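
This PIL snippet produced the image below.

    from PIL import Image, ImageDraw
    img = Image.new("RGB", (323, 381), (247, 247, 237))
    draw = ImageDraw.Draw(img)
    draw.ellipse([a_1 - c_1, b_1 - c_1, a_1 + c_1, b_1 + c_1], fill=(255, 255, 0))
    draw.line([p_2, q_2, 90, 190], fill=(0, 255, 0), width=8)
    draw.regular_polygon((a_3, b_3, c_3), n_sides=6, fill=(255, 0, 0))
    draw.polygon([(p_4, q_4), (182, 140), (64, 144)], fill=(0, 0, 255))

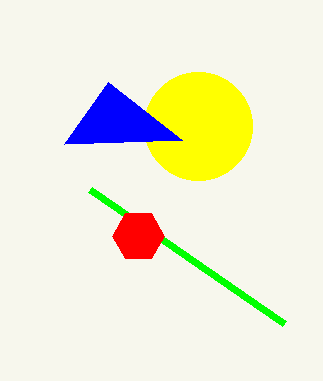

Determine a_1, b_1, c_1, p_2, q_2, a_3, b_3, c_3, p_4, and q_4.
a_1 = 198; b_1 = 126; c_1 = 54; p_2 = 284; q_2 = 324; a_3 = 138; b_3 = 236; c_3 = 26; p_4 = 108; q_4 = 82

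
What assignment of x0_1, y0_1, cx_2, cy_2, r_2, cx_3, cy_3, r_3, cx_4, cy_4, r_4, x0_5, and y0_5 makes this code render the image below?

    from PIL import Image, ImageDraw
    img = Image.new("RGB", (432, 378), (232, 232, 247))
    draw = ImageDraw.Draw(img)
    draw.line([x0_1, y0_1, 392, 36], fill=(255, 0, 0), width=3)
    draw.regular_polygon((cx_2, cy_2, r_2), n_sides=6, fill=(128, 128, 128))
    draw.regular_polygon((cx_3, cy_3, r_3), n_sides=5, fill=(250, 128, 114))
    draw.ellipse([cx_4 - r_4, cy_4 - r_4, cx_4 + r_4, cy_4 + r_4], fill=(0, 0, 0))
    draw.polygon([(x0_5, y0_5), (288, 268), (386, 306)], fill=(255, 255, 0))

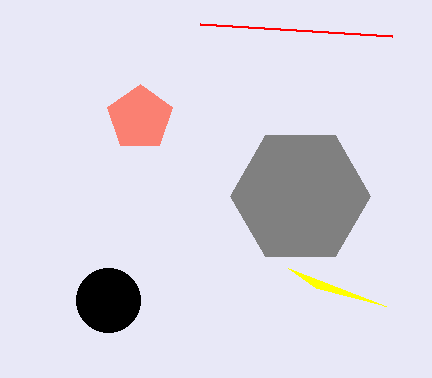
x0_1 = 200; y0_1 = 24; cx_2 = 300; cy_2 = 196; r_2 = 70; cx_3 = 140; cy_3 = 118; r_3 = 34; cx_4 = 108; cy_4 = 300; r_4 = 32; x0_5 = 316; y0_5 = 288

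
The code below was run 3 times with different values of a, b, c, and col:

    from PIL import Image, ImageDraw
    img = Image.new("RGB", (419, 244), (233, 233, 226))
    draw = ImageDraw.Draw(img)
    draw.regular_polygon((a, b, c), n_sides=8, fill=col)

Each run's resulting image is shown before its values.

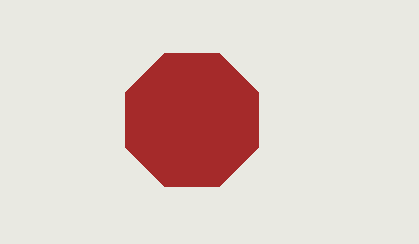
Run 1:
a = 192; b = 120; c = 72; col = 'brown'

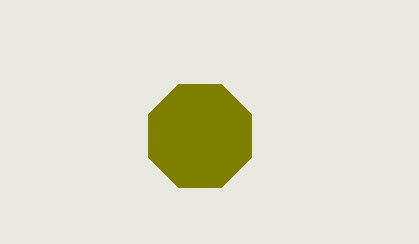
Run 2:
a = 200
b = 136
c = 56
col = 'olive'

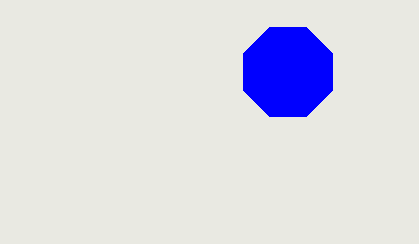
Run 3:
a = 288, b = 72, c = 48, col = 'blue'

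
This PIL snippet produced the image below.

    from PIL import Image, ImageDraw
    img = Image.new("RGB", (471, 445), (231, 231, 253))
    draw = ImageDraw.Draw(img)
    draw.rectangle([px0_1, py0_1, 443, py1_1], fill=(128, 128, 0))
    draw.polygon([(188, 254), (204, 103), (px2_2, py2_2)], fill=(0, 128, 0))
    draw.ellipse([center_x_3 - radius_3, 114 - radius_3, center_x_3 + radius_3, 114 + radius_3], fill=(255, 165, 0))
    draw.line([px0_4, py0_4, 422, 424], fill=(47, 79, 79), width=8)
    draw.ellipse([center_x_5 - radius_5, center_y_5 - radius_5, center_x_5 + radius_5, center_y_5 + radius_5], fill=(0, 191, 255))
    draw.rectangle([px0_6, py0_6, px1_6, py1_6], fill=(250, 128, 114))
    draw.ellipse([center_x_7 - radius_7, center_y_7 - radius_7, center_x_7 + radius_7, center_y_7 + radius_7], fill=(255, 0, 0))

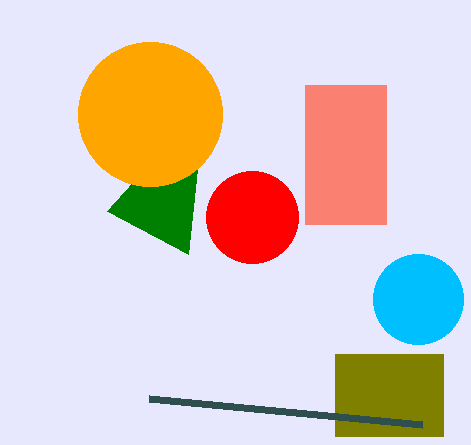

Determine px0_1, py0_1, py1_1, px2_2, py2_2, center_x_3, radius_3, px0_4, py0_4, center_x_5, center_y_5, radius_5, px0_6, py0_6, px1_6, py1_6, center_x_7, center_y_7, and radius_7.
px0_1 = 335; py0_1 = 354; py1_1 = 436; px2_2 = 107; py2_2 = 211; center_x_3 = 150; radius_3 = 72; px0_4 = 149; py0_4 = 398; center_x_5 = 418; center_y_5 = 299; radius_5 = 45; px0_6 = 305; py0_6 = 85; px1_6 = 386; py1_6 = 224; center_x_7 = 252; center_y_7 = 217; radius_7 = 46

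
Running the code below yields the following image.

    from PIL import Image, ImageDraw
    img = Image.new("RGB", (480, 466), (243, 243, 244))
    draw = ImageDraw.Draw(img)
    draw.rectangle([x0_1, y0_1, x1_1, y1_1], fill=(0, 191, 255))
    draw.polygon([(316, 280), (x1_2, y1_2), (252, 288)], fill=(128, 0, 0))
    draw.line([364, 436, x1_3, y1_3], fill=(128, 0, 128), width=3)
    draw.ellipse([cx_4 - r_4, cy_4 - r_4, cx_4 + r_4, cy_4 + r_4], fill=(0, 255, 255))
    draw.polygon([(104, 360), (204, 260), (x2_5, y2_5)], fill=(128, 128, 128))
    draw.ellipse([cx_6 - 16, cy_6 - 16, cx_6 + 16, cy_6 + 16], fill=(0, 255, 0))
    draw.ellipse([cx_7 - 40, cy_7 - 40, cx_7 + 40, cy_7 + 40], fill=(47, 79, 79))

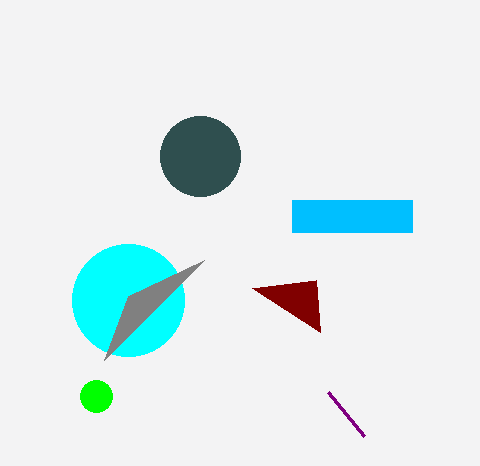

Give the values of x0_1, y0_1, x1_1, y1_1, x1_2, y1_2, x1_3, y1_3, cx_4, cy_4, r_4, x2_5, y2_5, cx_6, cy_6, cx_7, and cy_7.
x0_1 = 292, y0_1 = 200, x1_1 = 412, y1_1 = 232, x1_2 = 320, y1_2 = 332, x1_3 = 328, y1_3 = 392, cx_4 = 128, cy_4 = 300, r_4 = 56, x2_5 = 128, y2_5 = 296, cx_6 = 96, cy_6 = 396, cx_7 = 200, cy_7 = 156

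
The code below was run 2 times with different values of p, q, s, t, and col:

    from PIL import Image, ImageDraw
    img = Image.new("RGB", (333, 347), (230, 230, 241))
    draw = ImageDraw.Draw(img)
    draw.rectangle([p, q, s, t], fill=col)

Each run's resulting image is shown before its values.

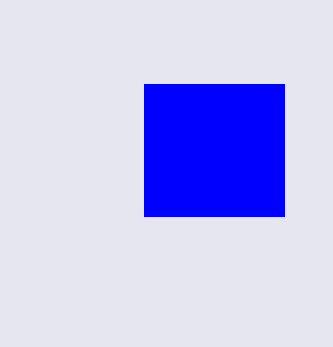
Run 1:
p = 144
q = 84
s = 284
t = 216
col = 'blue'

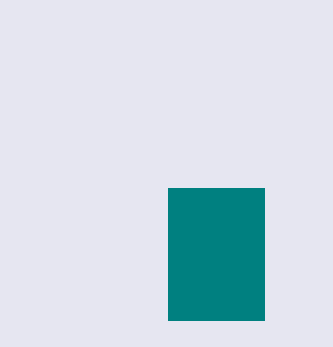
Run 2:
p = 168; q = 188; s = 264; t = 320; col = 'teal'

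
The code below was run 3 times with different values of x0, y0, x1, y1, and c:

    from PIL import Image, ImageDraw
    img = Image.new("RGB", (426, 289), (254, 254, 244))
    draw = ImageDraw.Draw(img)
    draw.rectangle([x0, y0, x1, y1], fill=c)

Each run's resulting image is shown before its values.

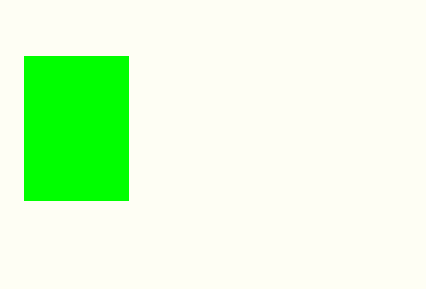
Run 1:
x0 = 24, y0 = 56, x1 = 128, y1 = 200, c = 'lime'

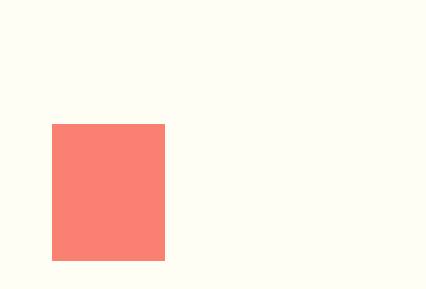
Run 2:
x0 = 52
y0 = 124
x1 = 164
y1 = 260
c = 'salmon'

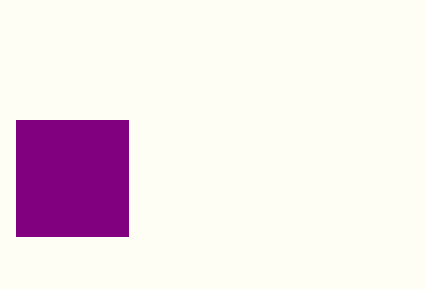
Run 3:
x0 = 16
y0 = 120
x1 = 128
y1 = 236
c = 'purple'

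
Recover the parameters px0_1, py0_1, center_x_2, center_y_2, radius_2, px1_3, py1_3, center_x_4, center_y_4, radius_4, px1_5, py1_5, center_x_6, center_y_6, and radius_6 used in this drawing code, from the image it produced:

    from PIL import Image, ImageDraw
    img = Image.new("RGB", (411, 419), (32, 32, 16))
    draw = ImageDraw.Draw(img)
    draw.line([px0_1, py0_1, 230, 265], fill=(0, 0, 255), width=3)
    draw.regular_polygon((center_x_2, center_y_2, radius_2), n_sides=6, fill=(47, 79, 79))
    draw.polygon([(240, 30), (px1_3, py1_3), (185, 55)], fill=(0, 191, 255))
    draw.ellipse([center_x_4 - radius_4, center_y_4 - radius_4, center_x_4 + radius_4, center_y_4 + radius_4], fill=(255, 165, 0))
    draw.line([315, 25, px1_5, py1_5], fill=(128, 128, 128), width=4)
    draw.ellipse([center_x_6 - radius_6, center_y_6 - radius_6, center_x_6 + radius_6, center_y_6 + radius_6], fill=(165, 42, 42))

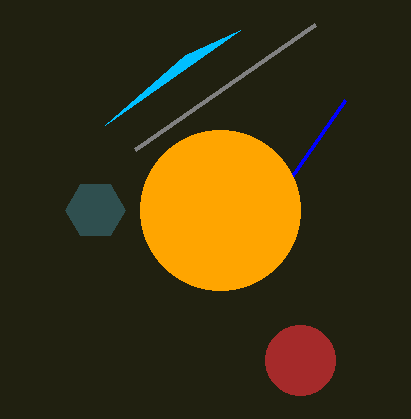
px0_1 = 345; py0_1 = 100; center_x_2 = 95; center_y_2 = 210; radius_2 = 30; px1_3 = 105; py1_3 = 125; center_x_4 = 220; center_y_4 = 210; radius_4 = 80; px1_5 = 135; py1_5 = 150; center_x_6 = 300; center_y_6 = 360; radius_6 = 35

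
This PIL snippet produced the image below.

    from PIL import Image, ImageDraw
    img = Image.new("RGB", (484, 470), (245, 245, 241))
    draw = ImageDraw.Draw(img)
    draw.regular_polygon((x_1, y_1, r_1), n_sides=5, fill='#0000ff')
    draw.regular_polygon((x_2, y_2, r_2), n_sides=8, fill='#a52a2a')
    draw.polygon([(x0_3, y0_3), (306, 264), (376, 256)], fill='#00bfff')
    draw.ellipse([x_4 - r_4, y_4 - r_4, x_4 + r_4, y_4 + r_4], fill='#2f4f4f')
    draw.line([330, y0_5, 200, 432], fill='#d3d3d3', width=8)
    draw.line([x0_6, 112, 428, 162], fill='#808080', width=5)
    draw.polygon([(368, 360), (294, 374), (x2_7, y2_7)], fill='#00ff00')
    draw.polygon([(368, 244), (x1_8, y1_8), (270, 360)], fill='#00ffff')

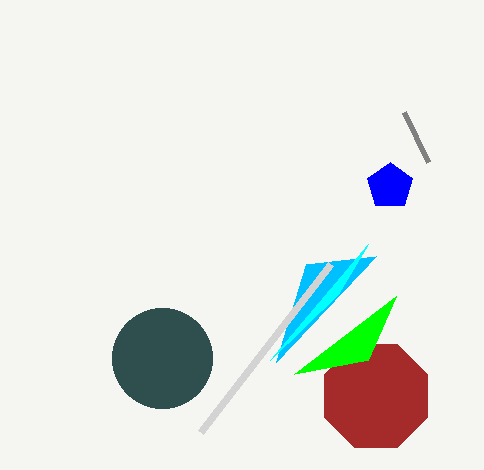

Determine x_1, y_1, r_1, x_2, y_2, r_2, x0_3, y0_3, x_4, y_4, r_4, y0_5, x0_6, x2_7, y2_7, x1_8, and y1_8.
x_1 = 390
y_1 = 186
r_1 = 24
x_2 = 376
y_2 = 396
r_2 = 56
x0_3 = 276
y0_3 = 362
x_4 = 162
y_4 = 358
r_4 = 50
y0_5 = 264
x0_6 = 404
x2_7 = 396
y2_7 = 296
x1_8 = 338
y1_8 = 294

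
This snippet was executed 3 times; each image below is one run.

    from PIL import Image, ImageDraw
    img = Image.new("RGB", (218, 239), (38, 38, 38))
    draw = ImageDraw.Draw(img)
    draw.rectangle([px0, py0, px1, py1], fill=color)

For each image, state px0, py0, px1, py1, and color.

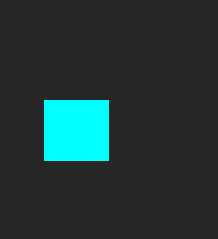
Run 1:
px0 = 44; py0 = 100; px1 = 108; py1 = 160; color = 'cyan'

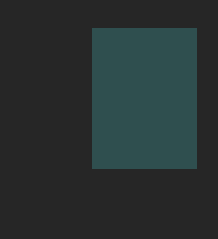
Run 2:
px0 = 92, py0 = 28, px1 = 196, py1 = 168, color = 'darkslategray'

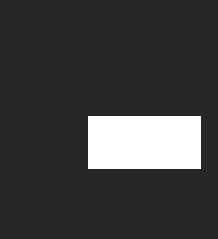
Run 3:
px0 = 88, py0 = 116, px1 = 200, py1 = 168, color = 'white'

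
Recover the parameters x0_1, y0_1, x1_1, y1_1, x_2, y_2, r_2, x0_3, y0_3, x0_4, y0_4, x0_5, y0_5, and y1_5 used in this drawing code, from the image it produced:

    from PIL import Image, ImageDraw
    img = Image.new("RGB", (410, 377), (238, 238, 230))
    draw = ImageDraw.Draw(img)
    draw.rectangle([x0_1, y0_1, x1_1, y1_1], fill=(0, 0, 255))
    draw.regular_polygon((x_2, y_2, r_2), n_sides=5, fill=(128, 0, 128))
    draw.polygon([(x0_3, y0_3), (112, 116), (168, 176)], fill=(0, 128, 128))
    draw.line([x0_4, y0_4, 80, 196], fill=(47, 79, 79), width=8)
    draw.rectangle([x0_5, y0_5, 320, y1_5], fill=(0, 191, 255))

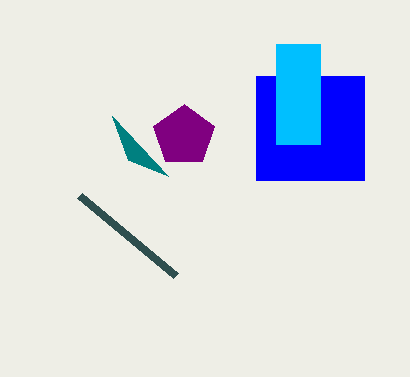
x0_1 = 256, y0_1 = 76, x1_1 = 364, y1_1 = 180, x_2 = 184, y_2 = 136, r_2 = 32, x0_3 = 128, y0_3 = 160, x0_4 = 176, y0_4 = 276, x0_5 = 276, y0_5 = 44, y1_5 = 144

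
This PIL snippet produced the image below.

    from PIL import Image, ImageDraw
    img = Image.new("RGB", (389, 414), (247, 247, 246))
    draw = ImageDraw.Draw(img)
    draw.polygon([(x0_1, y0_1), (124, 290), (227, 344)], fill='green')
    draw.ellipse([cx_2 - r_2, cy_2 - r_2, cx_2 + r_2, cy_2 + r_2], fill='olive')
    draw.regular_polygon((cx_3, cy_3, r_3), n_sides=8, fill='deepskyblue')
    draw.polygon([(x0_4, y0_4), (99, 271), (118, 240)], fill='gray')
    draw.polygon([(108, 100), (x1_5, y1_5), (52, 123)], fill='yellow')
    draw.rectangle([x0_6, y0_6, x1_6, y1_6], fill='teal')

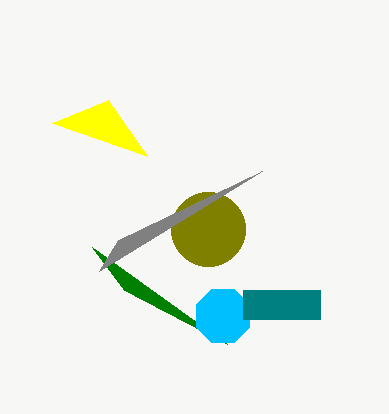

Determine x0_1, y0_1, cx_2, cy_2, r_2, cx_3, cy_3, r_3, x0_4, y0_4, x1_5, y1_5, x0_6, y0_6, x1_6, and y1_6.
x0_1 = 92, y0_1 = 247, cx_2 = 208, cy_2 = 229, r_2 = 37, cx_3 = 223, cy_3 = 316, r_3 = 29, x0_4 = 262, y0_4 = 171, x1_5 = 147, y1_5 = 156, x0_6 = 243, y0_6 = 290, x1_6 = 320, y1_6 = 319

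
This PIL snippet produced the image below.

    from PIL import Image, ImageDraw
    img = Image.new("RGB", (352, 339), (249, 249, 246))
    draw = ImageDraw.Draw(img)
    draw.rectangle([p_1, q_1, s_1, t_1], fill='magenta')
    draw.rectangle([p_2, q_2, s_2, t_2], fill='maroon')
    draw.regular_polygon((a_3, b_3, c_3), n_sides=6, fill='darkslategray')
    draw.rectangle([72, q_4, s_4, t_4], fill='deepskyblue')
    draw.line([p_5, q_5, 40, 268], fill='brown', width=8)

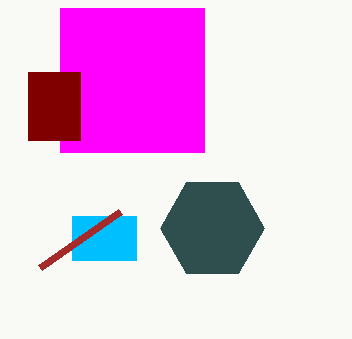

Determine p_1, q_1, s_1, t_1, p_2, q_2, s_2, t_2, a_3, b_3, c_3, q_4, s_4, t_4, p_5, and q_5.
p_1 = 60, q_1 = 8, s_1 = 204, t_1 = 152, p_2 = 28, q_2 = 72, s_2 = 80, t_2 = 140, a_3 = 212, b_3 = 228, c_3 = 52, q_4 = 216, s_4 = 136, t_4 = 260, p_5 = 120, q_5 = 212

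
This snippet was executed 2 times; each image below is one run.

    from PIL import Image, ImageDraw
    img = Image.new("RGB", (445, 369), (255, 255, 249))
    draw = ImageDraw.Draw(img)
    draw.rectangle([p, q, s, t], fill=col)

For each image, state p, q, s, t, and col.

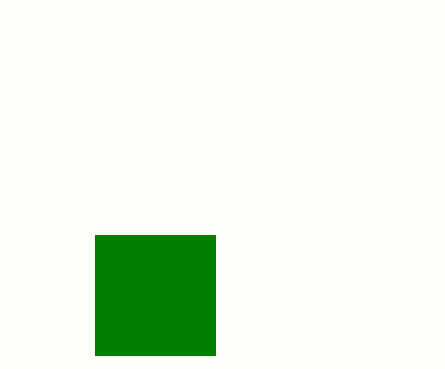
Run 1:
p = 95
q = 235
s = 215
t = 355
col = 'green'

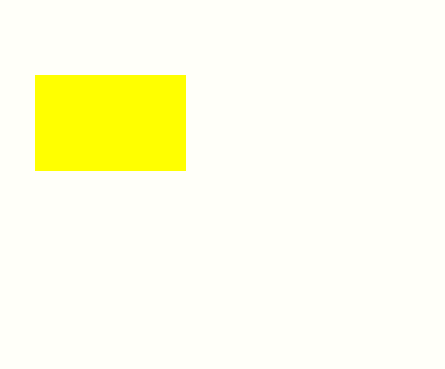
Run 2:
p = 35
q = 75
s = 185
t = 170
col = 'yellow'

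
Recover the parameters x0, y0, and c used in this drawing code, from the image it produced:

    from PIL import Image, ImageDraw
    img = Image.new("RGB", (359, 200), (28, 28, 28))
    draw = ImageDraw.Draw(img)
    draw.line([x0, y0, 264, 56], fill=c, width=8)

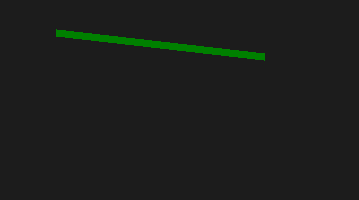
x0 = 56
y0 = 32
c = 'green'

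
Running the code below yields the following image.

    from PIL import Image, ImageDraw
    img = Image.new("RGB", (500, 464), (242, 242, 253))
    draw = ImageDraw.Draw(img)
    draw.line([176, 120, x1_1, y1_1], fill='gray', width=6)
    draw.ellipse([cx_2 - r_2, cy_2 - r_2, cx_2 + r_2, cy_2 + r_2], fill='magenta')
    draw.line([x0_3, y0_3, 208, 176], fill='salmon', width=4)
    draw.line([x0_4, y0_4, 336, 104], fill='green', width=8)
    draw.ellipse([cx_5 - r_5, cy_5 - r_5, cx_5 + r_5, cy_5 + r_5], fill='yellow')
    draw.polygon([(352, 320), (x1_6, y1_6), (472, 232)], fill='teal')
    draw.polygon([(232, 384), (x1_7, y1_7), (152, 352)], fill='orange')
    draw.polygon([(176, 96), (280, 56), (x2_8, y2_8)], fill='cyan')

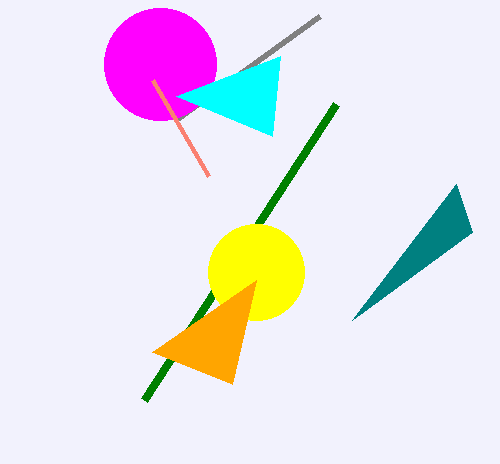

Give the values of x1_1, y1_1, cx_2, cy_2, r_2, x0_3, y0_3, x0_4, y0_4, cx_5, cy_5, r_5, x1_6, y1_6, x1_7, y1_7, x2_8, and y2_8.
x1_1 = 320
y1_1 = 16
cx_2 = 160
cy_2 = 64
r_2 = 56
x0_3 = 152
y0_3 = 80
x0_4 = 144
y0_4 = 400
cx_5 = 256
cy_5 = 272
r_5 = 48
x1_6 = 456
y1_6 = 184
x1_7 = 256
y1_7 = 280
x2_8 = 272
y2_8 = 136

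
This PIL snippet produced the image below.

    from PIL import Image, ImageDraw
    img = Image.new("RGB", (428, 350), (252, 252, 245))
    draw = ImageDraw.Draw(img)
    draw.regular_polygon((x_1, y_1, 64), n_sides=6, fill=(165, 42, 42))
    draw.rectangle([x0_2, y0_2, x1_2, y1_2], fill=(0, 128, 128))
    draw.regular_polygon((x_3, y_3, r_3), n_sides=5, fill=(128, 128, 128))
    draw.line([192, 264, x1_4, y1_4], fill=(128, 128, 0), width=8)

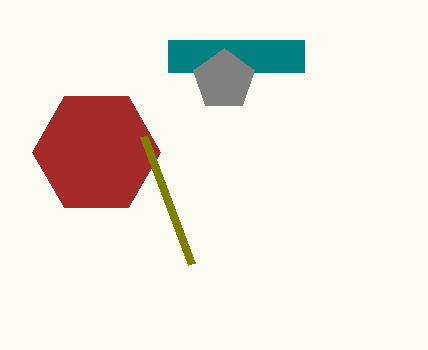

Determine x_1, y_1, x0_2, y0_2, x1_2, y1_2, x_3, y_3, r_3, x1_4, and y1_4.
x_1 = 96; y_1 = 152; x0_2 = 168; y0_2 = 40; x1_2 = 304; y1_2 = 72; x_3 = 224; y_3 = 80; r_3 = 32; x1_4 = 144; y1_4 = 136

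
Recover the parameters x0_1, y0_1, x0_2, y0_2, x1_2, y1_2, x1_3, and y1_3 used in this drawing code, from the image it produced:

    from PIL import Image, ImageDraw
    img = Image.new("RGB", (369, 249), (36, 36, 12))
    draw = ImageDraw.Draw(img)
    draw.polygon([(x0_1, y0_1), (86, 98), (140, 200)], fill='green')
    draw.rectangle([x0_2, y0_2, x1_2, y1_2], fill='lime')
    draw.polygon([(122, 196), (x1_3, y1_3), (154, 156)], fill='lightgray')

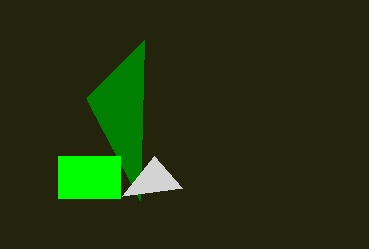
x0_1 = 144; y0_1 = 40; x0_2 = 58; y0_2 = 156; x1_2 = 120; y1_2 = 198; x1_3 = 182; y1_3 = 188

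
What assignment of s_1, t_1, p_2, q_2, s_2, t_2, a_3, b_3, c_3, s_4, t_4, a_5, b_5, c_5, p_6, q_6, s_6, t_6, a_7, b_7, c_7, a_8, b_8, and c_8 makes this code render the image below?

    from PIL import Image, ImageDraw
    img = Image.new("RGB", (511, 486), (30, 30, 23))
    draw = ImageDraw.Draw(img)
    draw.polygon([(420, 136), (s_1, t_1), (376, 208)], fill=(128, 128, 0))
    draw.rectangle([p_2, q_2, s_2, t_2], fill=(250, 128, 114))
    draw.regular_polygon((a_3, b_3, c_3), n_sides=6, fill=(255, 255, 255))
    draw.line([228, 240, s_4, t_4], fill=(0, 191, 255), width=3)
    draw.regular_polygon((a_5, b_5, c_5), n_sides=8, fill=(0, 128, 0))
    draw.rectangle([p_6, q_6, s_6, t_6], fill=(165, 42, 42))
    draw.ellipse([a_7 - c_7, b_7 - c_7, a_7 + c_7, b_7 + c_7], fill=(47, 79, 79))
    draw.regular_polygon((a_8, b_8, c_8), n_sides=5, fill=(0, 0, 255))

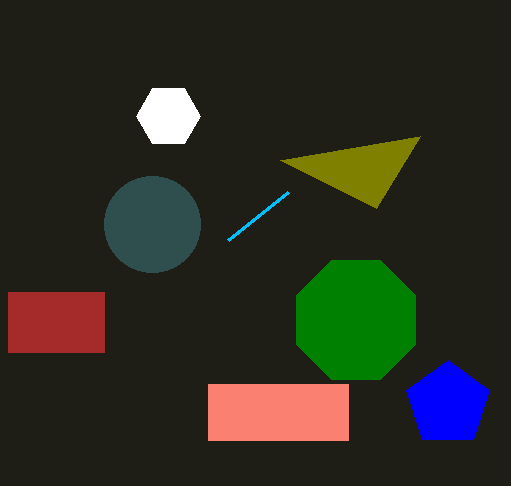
s_1 = 280
t_1 = 160
p_2 = 208
q_2 = 384
s_2 = 348
t_2 = 440
a_3 = 168
b_3 = 116
c_3 = 32
s_4 = 288
t_4 = 192
a_5 = 356
b_5 = 320
c_5 = 64
p_6 = 8
q_6 = 292
s_6 = 104
t_6 = 352
a_7 = 152
b_7 = 224
c_7 = 48
a_8 = 448
b_8 = 404
c_8 = 44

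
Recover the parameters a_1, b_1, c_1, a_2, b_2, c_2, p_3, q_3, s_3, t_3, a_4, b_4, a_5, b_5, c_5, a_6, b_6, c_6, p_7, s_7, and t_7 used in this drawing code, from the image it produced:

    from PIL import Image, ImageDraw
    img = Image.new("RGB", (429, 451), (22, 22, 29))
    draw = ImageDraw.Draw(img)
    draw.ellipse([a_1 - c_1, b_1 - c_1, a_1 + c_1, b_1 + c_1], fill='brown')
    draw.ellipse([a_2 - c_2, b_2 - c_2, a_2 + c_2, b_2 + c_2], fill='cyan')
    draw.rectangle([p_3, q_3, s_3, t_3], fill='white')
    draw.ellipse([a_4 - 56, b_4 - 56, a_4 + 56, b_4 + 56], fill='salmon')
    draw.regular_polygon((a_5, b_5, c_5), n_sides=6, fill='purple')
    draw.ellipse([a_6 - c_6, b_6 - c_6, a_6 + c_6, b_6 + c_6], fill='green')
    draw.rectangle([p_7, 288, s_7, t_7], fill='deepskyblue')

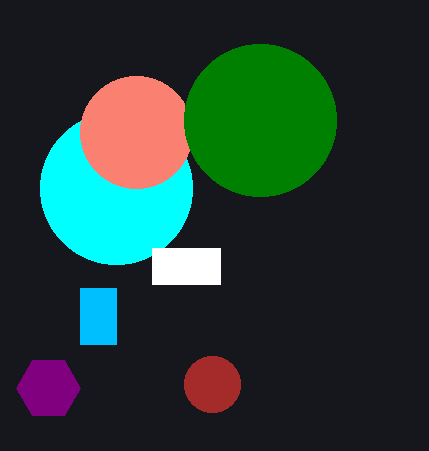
a_1 = 212, b_1 = 384, c_1 = 28, a_2 = 116, b_2 = 188, c_2 = 76, p_3 = 152, q_3 = 248, s_3 = 220, t_3 = 284, a_4 = 136, b_4 = 132, a_5 = 48, b_5 = 388, c_5 = 32, a_6 = 260, b_6 = 120, c_6 = 76, p_7 = 80, s_7 = 116, t_7 = 344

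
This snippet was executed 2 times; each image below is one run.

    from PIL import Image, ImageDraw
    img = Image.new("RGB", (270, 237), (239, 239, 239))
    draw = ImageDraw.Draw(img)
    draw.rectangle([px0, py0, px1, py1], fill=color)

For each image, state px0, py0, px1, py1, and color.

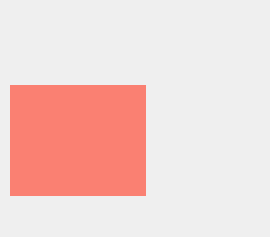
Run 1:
px0 = 10, py0 = 85, px1 = 145, py1 = 195, color = 'salmon'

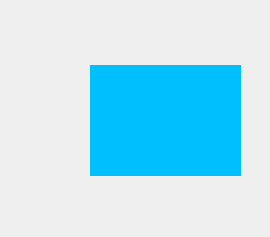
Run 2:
px0 = 90, py0 = 65, px1 = 240, py1 = 175, color = 'deepskyblue'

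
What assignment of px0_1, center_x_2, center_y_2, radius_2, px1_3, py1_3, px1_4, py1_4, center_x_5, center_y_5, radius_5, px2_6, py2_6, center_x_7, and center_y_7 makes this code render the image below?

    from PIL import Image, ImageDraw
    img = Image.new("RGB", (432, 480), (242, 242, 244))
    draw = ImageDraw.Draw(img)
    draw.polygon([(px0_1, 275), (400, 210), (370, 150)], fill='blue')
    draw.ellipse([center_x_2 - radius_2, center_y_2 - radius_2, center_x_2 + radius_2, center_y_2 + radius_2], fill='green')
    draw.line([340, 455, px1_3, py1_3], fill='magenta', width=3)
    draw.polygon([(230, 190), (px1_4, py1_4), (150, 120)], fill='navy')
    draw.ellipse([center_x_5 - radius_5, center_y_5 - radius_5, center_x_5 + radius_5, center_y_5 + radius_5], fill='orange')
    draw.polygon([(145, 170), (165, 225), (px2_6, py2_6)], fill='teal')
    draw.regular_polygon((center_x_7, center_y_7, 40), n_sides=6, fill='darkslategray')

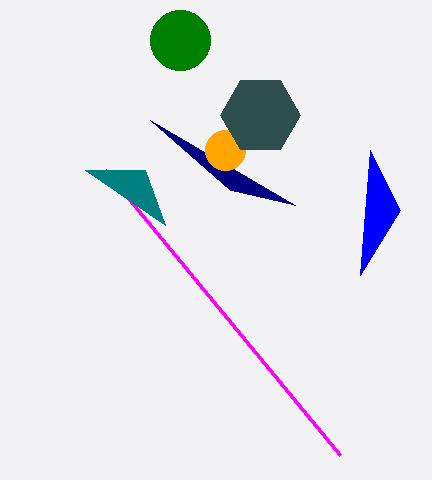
px0_1 = 360
center_x_2 = 180
center_y_2 = 40
radius_2 = 30
px1_3 = 105
py1_3 = 170
px1_4 = 295
py1_4 = 205
center_x_5 = 225
center_y_5 = 150
radius_5 = 20
px2_6 = 85
py2_6 = 170
center_x_7 = 260
center_y_7 = 115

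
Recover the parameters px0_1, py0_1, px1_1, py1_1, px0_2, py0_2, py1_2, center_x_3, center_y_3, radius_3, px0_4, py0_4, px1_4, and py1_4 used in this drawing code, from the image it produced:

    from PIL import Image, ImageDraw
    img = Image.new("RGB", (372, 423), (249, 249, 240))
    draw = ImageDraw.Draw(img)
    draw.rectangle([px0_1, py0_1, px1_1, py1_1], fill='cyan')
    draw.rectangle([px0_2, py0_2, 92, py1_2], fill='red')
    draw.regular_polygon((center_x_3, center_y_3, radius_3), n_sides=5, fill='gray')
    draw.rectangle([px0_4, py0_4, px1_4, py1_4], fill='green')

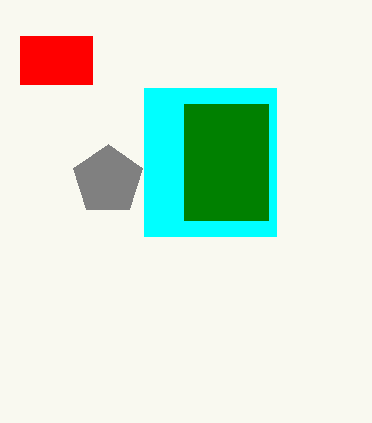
px0_1 = 144, py0_1 = 88, px1_1 = 276, py1_1 = 236, px0_2 = 20, py0_2 = 36, py1_2 = 84, center_x_3 = 108, center_y_3 = 180, radius_3 = 36, px0_4 = 184, py0_4 = 104, px1_4 = 268, py1_4 = 220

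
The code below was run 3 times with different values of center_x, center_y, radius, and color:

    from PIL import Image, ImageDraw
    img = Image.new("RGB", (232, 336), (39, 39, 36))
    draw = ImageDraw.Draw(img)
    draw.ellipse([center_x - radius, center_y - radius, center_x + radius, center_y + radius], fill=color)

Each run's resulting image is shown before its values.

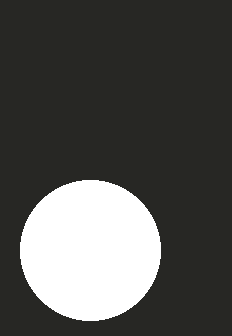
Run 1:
center_x = 90
center_y = 250
radius = 70
color = 'white'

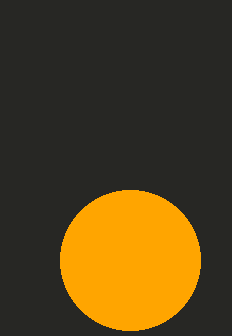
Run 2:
center_x = 130
center_y = 260
radius = 70
color = 'orange'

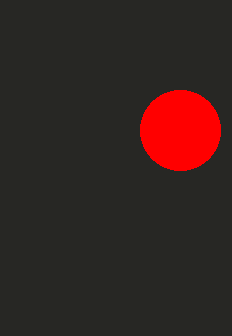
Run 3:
center_x = 180; center_y = 130; radius = 40; color = 'red'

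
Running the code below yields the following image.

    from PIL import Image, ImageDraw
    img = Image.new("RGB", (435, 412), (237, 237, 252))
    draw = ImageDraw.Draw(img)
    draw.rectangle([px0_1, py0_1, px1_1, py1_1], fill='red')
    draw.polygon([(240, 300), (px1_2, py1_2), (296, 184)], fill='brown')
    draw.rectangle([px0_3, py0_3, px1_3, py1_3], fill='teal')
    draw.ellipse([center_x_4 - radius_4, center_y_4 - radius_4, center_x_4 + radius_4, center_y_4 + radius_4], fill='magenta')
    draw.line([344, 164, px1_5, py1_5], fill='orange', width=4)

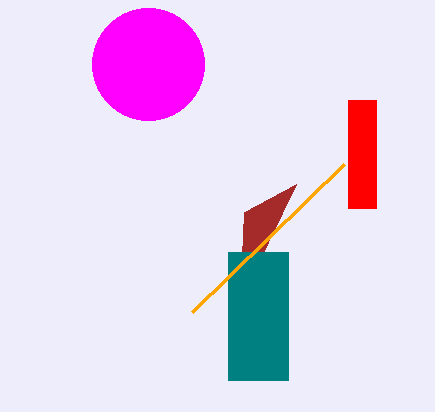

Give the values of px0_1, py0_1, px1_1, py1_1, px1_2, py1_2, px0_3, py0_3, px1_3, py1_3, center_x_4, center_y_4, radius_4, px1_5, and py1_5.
px0_1 = 348
py0_1 = 100
px1_1 = 376
py1_1 = 208
px1_2 = 244
py1_2 = 212
px0_3 = 228
py0_3 = 252
px1_3 = 288
py1_3 = 380
center_x_4 = 148
center_y_4 = 64
radius_4 = 56
px1_5 = 192
py1_5 = 312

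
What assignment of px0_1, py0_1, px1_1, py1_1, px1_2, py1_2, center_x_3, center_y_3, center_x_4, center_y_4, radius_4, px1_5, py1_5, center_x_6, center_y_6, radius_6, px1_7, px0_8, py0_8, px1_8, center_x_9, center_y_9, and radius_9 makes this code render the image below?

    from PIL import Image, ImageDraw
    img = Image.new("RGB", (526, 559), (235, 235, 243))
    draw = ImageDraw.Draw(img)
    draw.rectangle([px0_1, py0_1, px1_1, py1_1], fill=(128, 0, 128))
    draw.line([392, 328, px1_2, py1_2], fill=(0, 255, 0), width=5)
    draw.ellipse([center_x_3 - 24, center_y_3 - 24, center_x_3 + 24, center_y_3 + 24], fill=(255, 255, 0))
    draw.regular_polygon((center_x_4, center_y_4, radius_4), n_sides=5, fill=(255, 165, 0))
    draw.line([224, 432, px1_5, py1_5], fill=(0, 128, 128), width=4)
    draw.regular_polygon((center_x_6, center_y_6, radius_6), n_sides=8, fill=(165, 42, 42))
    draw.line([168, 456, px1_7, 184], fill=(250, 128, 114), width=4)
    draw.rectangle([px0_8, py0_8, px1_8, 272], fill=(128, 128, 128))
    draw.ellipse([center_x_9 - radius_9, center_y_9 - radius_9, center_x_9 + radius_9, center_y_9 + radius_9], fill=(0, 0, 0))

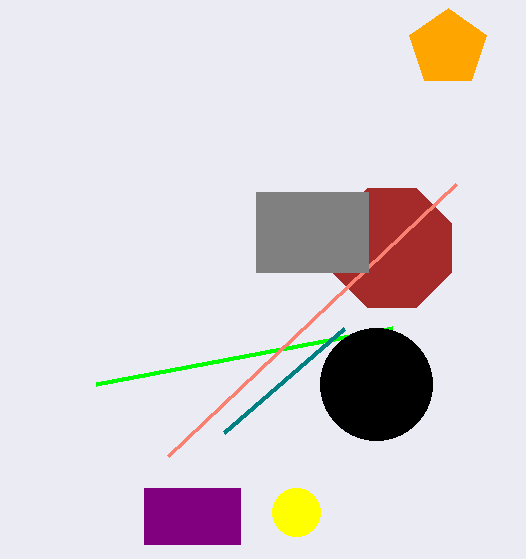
px0_1 = 144
py0_1 = 488
px1_1 = 240
py1_1 = 544
px1_2 = 96
py1_2 = 384
center_x_3 = 296
center_y_3 = 512
center_x_4 = 448
center_y_4 = 48
radius_4 = 40
px1_5 = 344
py1_5 = 328
center_x_6 = 392
center_y_6 = 248
radius_6 = 64
px1_7 = 456
px0_8 = 256
py0_8 = 192
px1_8 = 368
center_x_9 = 376
center_y_9 = 384
radius_9 = 56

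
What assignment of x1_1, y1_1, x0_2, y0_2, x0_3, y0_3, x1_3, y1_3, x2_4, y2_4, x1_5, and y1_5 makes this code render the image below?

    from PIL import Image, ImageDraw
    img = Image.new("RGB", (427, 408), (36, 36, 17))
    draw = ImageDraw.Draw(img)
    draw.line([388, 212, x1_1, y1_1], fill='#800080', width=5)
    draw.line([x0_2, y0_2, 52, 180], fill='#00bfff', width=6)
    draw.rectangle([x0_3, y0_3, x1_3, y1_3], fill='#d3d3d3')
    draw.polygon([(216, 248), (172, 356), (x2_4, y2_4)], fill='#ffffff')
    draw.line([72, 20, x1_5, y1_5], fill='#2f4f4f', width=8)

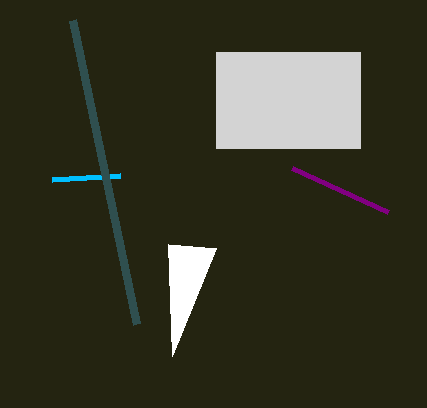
x1_1 = 292, y1_1 = 168, x0_2 = 120, y0_2 = 176, x0_3 = 216, y0_3 = 52, x1_3 = 360, y1_3 = 148, x2_4 = 168, y2_4 = 244, x1_5 = 136, y1_5 = 324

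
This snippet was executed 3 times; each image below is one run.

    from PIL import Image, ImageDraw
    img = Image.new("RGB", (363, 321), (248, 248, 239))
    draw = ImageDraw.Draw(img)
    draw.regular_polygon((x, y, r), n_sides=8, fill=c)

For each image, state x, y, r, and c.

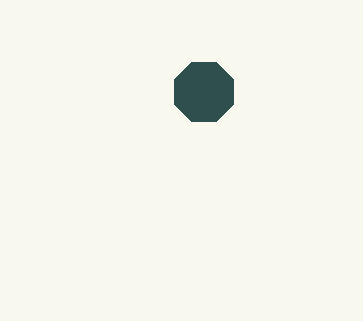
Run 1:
x = 204
y = 92
r = 32
c = 'darkslategray'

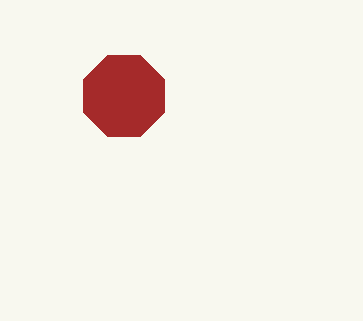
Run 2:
x = 124; y = 96; r = 44; c = 'brown'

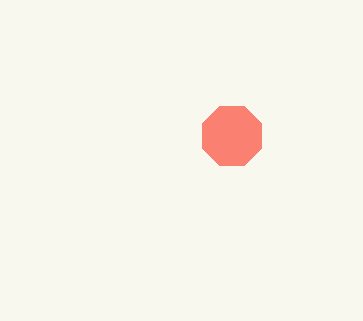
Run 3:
x = 232, y = 136, r = 32, c = 'salmon'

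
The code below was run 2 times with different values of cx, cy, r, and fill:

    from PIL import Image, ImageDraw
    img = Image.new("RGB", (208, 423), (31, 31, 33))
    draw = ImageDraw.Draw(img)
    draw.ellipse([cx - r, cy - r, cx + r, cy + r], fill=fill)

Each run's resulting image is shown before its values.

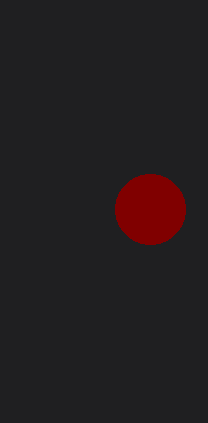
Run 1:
cx = 150, cy = 209, r = 35, fill = 'maroon'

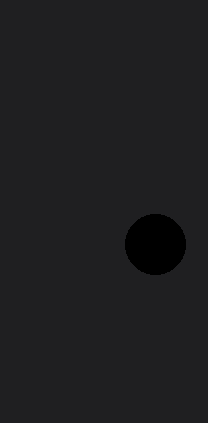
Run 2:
cx = 155, cy = 244, r = 30, fill = 'black'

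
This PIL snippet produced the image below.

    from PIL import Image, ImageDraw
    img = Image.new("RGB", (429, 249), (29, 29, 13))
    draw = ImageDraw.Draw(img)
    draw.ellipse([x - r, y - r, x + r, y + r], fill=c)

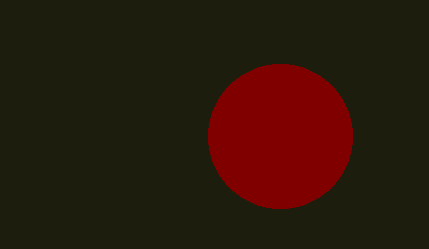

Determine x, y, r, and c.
x = 280
y = 136
r = 72
c = 'maroon'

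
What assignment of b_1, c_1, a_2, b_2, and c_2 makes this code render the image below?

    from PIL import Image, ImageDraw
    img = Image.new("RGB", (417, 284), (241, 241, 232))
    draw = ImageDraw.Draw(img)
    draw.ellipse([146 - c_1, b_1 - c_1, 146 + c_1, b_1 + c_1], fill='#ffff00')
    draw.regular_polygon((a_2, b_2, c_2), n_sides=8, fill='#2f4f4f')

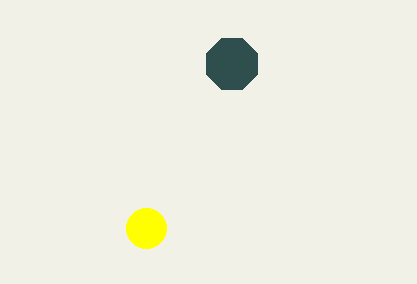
b_1 = 228; c_1 = 20; a_2 = 232; b_2 = 64; c_2 = 28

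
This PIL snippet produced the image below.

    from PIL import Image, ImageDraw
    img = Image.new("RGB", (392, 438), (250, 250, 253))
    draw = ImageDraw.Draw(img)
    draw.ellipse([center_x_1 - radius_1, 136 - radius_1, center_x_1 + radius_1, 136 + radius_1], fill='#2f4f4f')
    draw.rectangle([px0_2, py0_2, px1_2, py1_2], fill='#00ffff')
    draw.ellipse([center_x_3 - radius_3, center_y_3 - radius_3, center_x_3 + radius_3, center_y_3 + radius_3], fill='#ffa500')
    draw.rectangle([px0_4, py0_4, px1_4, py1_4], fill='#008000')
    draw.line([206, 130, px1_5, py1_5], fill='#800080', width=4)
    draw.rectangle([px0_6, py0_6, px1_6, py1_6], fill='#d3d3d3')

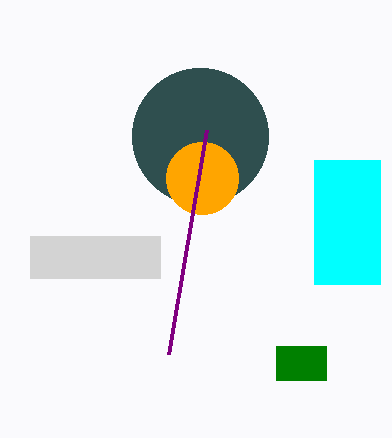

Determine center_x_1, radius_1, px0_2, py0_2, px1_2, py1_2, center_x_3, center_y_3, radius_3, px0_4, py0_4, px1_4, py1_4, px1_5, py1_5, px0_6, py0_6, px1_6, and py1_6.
center_x_1 = 200; radius_1 = 68; px0_2 = 314; py0_2 = 160; px1_2 = 380; py1_2 = 284; center_x_3 = 202; center_y_3 = 178; radius_3 = 36; px0_4 = 276; py0_4 = 346; px1_4 = 326; py1_4 = 380; px1_5 = 168; py1_5 = 354; px0_6 = 30; py0_6 = 236; px1_6 = 160; py1_6 = 278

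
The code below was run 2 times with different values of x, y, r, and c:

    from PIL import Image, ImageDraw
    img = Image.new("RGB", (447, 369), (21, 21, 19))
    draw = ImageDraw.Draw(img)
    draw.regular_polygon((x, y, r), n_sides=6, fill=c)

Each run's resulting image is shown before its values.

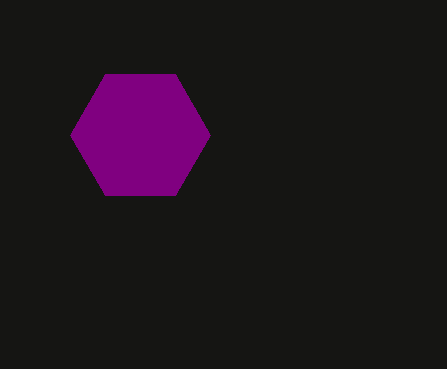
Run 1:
x = 140, y = 135, r = 70, c = 'purple'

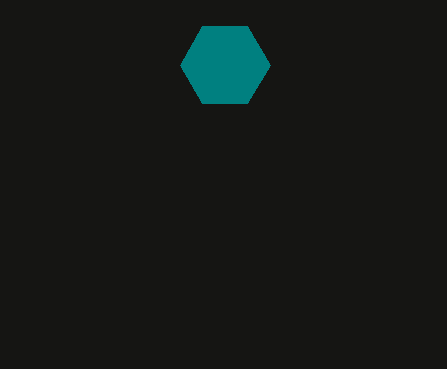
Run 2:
x = 225; y = 65; r = 45; c = 'teal'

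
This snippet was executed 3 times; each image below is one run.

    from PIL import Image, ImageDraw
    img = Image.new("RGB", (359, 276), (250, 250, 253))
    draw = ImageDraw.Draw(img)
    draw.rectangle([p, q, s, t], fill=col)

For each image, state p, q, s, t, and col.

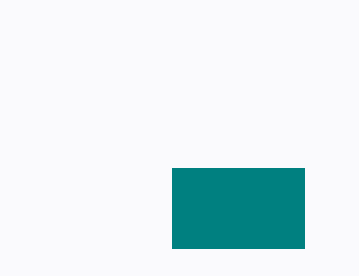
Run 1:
p = 172, q = 168, s = 304, t = 248, col = 'teal'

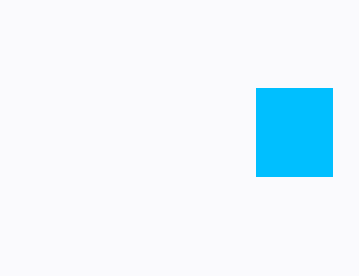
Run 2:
p = 256; q = 88; s = 332; t = 176; col = 'deepskyblue'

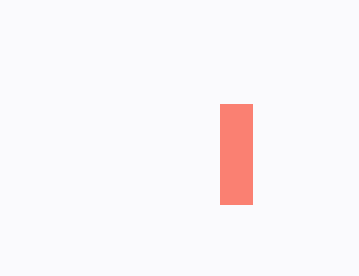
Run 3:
p = 220
q = 104
s = 252
t = 204
col = 'salmon'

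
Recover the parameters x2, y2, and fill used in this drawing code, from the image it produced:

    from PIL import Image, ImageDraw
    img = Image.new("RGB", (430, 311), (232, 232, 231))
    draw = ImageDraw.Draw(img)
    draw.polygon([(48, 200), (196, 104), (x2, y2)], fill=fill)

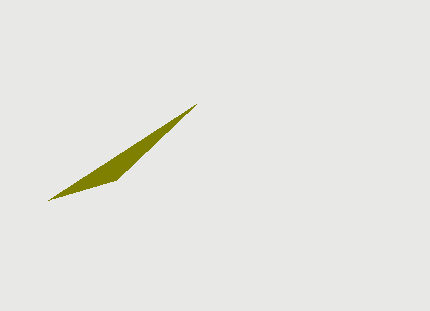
x2 = 116
y2 = 180
fill = 'olive'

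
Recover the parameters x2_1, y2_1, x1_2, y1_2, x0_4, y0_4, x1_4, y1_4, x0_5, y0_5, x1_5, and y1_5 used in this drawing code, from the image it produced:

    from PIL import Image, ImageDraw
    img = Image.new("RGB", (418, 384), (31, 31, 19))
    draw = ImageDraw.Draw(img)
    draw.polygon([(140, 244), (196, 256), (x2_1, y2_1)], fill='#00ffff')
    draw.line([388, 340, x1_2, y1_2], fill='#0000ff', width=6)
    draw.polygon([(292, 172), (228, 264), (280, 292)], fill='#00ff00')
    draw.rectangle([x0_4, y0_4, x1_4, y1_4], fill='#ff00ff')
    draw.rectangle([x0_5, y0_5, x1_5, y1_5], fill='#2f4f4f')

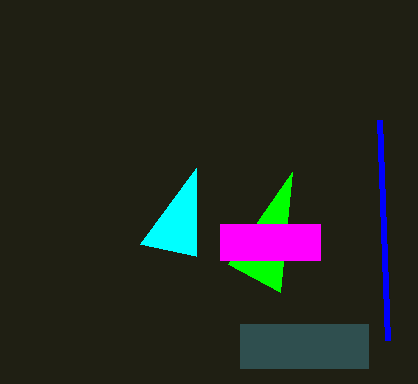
x2_1 = 196, y2_1 = 168, x1_2 = 380, y1_2 = 120, x0_4 = 220, y0_4 = 224, x1_4 = 320, y1_4 = 260, x0_5 = 240, y0_5 = 324, x1_5 = 368, y1_5 = 368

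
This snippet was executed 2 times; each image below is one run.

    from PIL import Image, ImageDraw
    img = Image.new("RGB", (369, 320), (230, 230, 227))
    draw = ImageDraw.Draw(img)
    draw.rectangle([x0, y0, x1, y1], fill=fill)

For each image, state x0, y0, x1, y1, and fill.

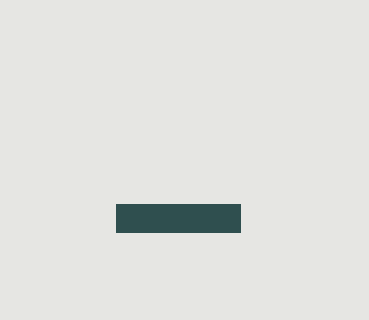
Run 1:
x0 = 116; y0 = 204; x1 = 240; y1 = 232; fill = 'darkslategray'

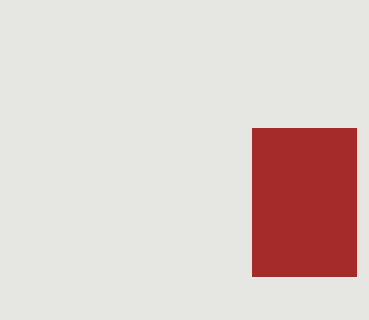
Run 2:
x0 = 252; y0 = 128; x1 = 356; y1 = 276; fill = 'brown'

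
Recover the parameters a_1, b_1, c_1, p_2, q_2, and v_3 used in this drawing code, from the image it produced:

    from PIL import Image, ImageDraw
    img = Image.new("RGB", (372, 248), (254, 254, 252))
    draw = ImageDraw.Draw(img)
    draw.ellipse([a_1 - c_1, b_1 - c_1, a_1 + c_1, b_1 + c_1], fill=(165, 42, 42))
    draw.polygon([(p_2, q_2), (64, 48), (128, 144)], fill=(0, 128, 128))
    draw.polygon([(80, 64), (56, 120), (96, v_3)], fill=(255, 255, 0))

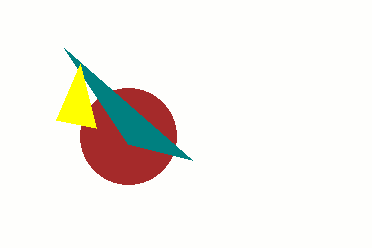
a_1 = 128; b_1 = 136; c_1 = 48; p_2 = 192; q_2 = 160; v_3 = 128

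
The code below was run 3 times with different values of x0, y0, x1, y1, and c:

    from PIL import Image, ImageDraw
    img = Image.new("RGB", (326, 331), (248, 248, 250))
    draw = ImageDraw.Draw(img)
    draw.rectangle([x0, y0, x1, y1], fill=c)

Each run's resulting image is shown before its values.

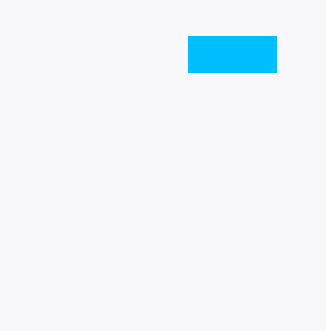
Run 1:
x0 = 188, y0 = 36, x1 = 276, y1 = 72, c = 'deepskyblue'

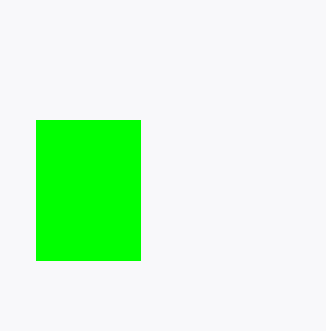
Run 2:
x0 = 36
y0 = 120
x1 = 140
y1 = 260
c = 'lime'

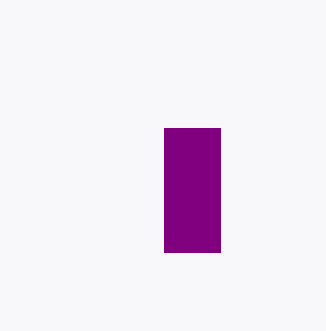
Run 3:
x0 = 164, y0 = 128, x1 = 220, y1 = 252, c = 'purple'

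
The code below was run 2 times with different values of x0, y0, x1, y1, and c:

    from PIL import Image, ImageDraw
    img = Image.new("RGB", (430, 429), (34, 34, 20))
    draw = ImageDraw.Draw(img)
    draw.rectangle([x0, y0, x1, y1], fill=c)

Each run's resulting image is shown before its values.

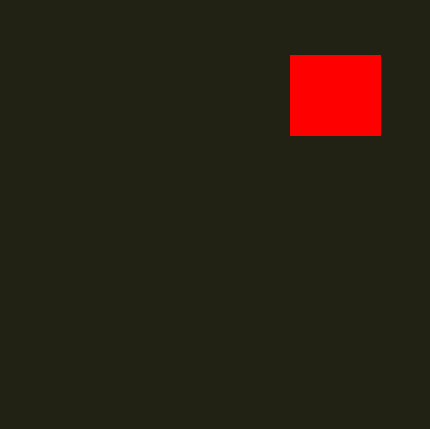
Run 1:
x0 = 290; y0 = 55; x1 = 380; y1 = 135; c = 'red'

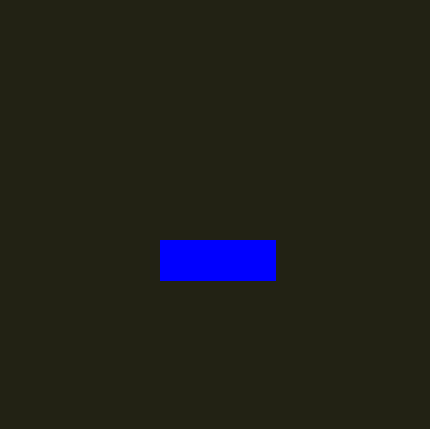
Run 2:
x0 = 160; y0 = 240; x1 = 275; y1 = 280; c = 'blue'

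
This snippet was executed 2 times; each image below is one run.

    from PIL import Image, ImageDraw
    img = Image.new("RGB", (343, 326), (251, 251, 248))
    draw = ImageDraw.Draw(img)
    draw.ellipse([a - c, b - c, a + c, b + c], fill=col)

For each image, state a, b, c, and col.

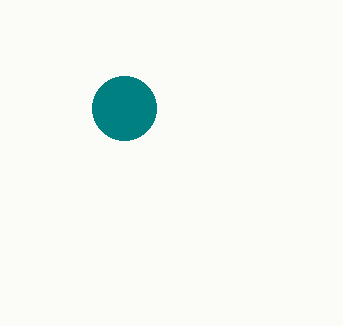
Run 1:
a = 124; b = 108; c = 32; col = 'teal'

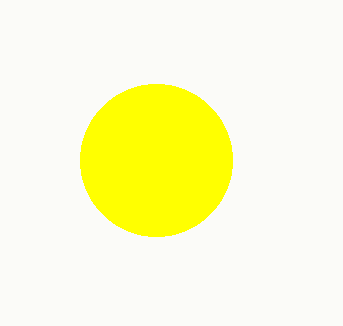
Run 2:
a = 156
b = 160
c = 76
col = 'yellow'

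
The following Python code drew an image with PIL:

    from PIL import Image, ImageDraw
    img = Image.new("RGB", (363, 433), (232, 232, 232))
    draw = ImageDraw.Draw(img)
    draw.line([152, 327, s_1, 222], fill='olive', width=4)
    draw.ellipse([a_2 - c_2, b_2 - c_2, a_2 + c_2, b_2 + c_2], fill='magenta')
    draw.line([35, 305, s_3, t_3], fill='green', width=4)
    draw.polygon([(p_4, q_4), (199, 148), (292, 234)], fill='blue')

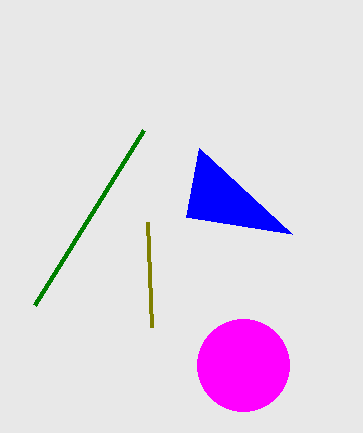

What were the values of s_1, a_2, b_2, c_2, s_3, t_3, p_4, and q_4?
s_1 = 148; a_2 = 243; b_2 = 365; c_2 = 46; s_3 = 144; t_3 = 130; p_4 = 186; q_4 = 217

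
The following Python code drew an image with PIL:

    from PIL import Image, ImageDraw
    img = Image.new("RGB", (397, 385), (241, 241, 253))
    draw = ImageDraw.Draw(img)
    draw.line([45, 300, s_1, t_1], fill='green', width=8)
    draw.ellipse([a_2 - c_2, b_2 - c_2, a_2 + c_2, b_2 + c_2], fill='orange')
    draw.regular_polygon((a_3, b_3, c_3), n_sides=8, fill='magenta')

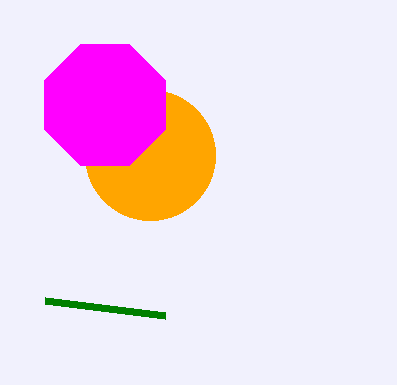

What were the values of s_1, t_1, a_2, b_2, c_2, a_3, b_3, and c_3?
s_1 = 165
t_1 = 315
a_2 = 150
b_2 = 155
c_2 = 65
a_3 = 105
b_3 = 105
c_3 = 65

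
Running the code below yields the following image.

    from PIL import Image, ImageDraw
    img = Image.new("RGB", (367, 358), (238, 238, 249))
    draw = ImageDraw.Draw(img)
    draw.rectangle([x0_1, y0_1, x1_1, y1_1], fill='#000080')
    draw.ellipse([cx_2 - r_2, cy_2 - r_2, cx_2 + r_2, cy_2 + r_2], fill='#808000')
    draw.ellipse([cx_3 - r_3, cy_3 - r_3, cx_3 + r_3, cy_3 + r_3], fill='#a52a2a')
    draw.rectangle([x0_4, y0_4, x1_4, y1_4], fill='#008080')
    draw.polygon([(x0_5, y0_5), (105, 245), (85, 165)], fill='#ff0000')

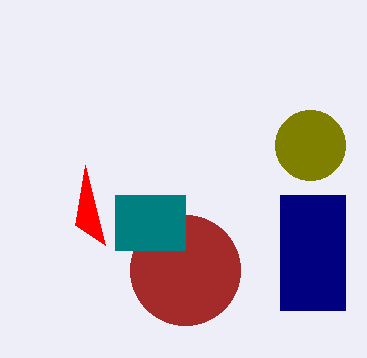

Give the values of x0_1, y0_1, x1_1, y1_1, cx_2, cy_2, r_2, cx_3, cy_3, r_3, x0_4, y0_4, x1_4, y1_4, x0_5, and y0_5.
x0_1 = 280; y0_1 = 195; x1_1 = 345; y1_1 = 310; cx_2 = 310; cy_2 = 145; r_2 = 35; cx_3 = 185; cy_3 = 270; r_3 = 55; x0_4 = 115; y0_4 = 195; x1_4 = 185; y1_4 = 250; x0_5 = 75; y0_5 = 225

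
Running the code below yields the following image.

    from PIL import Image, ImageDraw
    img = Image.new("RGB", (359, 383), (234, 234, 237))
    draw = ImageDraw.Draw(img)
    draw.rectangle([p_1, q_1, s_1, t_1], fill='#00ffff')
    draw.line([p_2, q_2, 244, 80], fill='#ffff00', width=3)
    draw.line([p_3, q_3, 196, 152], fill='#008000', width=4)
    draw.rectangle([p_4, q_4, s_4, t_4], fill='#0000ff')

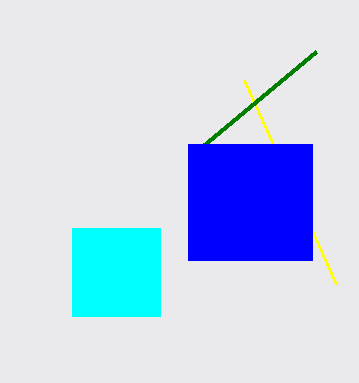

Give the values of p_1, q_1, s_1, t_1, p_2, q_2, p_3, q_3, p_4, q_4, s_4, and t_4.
p_1 = 72; q_1 = 228; s_1 = 160; t_1 = 316; p_2 = 336; q_2 = 284; p_3 = 316; q_3 = 52; p_4 = 188; q_4 = 144; s_4 = 312; t_4 = 260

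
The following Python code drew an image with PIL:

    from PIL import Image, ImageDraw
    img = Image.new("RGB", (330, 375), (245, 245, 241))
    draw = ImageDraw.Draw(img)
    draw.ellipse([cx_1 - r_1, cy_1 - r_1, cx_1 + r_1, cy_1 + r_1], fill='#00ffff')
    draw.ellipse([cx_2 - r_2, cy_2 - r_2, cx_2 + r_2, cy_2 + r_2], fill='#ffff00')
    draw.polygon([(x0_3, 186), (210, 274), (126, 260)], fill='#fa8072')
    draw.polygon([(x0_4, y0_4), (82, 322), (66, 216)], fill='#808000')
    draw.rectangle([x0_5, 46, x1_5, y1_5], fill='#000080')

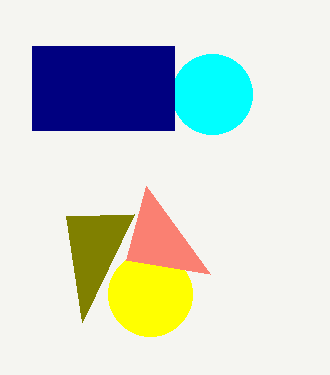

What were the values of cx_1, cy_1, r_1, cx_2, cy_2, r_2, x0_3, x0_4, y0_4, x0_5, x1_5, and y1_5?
cx_1 = 212
cy_1 = 94
r_1 = 40
cx_2 = 150
cy_2 = 294
r_2 = 42
x0_3 = 146
x0_4 = 134
y0_4 = 214
x0_5 = 32
x1_5 = 174
y1_5 = 130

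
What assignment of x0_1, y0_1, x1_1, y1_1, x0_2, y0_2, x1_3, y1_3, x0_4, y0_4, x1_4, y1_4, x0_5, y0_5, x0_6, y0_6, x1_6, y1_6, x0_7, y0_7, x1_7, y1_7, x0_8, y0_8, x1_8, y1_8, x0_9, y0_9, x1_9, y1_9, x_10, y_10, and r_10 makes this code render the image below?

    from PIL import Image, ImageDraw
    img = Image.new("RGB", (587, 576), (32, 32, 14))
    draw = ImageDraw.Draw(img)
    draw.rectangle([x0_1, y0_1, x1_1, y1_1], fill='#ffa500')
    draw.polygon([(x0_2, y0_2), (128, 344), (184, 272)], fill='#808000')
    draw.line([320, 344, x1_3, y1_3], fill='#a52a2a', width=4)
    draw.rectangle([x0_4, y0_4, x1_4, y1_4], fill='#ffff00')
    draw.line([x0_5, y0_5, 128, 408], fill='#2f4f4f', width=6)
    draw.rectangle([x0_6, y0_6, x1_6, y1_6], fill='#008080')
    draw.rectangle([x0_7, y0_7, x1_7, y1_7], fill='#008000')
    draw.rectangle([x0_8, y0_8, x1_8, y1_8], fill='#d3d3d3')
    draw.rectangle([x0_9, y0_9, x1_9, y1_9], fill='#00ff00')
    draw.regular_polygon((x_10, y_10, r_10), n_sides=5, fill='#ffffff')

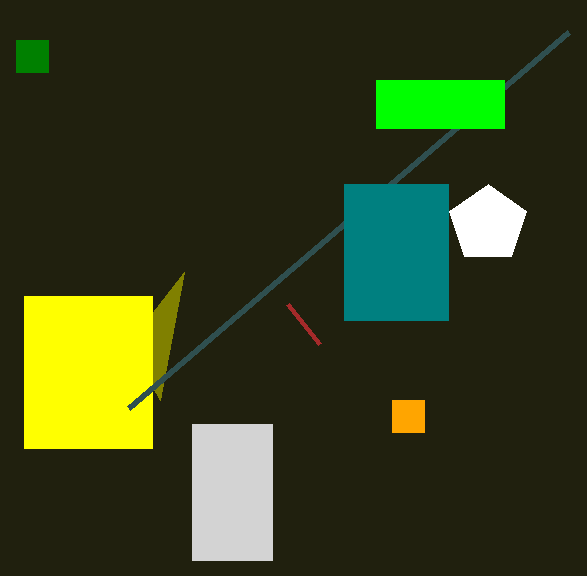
x0_1 = 392, y0_1 = 400, x1_1 = 424, y1_1 = 432, x0_2 = 160, y0_2 = 400, x1_3 = 288, y1_3 = 304, x0_4 = 24, y0_4 = 296, x1_4 = 152, y1_4 = 448, x0_5 = 568, y0_5 = 32, x0_6 = 344, y0_6 = 184, x1_6 = 448, y1_6 = 320, x0_7 = 16, y0_7 = 40, x1_7 = 48, y1_7 = 72, x0_8 = 192, y0_8 = 424, x1_8 = 272, y1_8 = 560, x0_9 = 376, y0_9 = 80, x1_9 = 504, y1_9 = 128, x_10 = 488, y_10 = 224, r_10 = 40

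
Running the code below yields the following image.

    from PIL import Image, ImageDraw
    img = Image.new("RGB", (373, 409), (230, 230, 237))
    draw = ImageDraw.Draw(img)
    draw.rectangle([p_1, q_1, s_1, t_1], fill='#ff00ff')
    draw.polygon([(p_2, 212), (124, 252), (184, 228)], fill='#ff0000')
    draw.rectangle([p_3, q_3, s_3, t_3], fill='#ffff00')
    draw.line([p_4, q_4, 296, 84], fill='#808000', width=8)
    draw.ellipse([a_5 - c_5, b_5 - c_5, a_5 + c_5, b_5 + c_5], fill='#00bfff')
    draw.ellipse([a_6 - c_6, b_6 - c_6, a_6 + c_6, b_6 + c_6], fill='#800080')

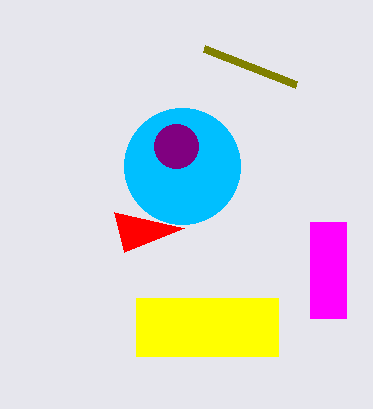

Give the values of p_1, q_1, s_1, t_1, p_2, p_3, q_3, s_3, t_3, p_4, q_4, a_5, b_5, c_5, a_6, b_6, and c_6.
p_1 = 310, q_1 = 222, s_1 = 346, t_1 = 318, p_2 = 114, p_3 = 136, q_3 = 298, s_3 = 278, t_3 = 356, p_4 = 204, q_4 = 48, a_5 = 182, b_5 = 166, c_5 = 58, a_6 = 176, b_6 = 146, c_6 = 22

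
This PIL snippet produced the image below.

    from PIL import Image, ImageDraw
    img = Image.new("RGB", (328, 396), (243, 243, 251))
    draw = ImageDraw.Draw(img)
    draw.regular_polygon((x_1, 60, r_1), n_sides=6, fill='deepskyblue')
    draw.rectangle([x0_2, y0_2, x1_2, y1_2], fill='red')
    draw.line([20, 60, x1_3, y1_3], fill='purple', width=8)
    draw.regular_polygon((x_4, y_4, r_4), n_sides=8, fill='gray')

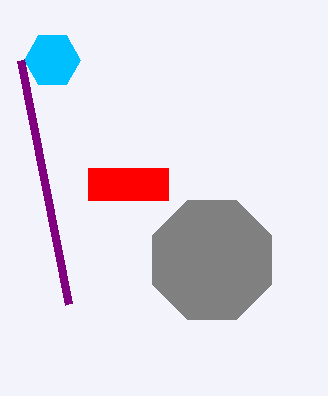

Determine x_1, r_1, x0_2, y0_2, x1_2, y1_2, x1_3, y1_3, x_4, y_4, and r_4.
x_1 = 52, r_1 = 28, x0_2 = 88, y0_2 = 168, x1_2 = 168, y1_2 = 200, x1_3 = 68, y1_3 = 304, x_4 = 212, y_4 = 260, r_4 = 64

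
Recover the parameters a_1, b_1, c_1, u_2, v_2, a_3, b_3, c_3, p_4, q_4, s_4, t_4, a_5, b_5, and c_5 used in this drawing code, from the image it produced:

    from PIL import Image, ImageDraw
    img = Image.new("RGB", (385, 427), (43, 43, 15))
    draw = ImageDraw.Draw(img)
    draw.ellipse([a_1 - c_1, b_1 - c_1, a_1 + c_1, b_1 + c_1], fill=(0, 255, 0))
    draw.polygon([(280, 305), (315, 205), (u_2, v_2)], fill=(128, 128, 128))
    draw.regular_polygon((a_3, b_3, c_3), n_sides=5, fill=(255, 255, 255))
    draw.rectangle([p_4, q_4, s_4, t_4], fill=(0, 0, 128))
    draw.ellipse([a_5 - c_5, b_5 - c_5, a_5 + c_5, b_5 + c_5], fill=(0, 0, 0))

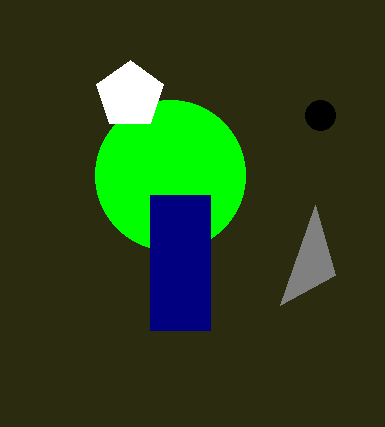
a_1 = 170, b_1 = 175, c_1 = 75, u_2 = 335, v_2 = 275, a_3 = 130, b_3 = 95, c_3 = 35, p_4 = 150, q_4 = 195, s_4 = 210, t_4 = 330, a_5 = 320, b_5 = 115, c_5 = 15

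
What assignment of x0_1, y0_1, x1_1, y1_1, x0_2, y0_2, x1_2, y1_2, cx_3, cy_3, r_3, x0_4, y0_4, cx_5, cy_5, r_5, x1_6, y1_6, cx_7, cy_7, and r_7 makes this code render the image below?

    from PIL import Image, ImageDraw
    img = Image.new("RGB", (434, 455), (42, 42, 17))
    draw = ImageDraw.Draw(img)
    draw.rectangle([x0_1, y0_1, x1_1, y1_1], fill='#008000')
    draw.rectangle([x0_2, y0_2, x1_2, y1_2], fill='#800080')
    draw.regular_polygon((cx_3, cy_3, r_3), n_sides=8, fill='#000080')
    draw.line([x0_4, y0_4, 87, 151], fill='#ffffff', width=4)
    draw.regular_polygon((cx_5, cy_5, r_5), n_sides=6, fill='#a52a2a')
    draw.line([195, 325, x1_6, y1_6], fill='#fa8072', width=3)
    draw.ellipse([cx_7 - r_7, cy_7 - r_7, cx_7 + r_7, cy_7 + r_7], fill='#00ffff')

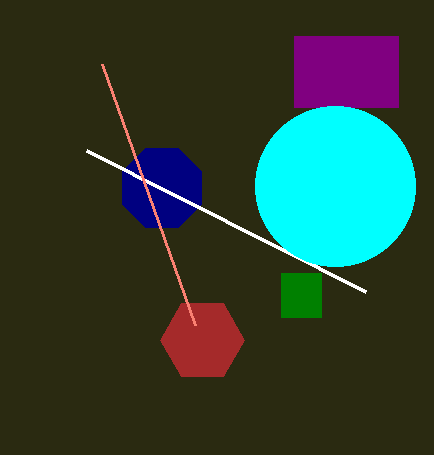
x0_1 = 281; y0_1 = 273; x1_1 = 321; y1_1 = 317; x0_2 = 294; y0_2 = 36; x1_2 = 398; y1_2 = 107; cx_3 = 162; cy_3 = 188; r_3 = 43; x0_4 = 366; y0_4 = 292; cx_5 = 202; cy_5 = 340; r_5 = 42; x1_6 = 102; y1_6 = 64; cx_7 = 335; cy_7 = 186; r_7 = 80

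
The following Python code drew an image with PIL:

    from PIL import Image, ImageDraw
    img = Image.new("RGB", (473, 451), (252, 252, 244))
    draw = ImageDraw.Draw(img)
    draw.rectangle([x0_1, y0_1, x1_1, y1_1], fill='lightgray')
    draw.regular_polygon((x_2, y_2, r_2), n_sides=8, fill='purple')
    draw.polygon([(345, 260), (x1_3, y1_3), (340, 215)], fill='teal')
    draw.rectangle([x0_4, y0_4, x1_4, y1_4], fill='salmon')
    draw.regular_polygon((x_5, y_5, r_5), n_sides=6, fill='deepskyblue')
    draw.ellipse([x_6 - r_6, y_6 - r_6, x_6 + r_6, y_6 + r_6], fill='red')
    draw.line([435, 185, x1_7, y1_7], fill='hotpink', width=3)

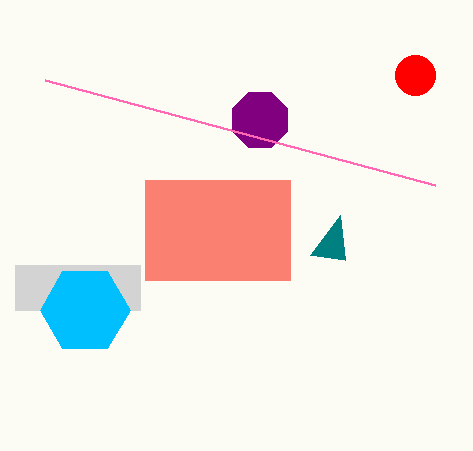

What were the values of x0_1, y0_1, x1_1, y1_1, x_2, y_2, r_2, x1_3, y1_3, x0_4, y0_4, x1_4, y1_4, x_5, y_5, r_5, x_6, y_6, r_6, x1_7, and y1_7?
x0_1 = 15, y0_1 = 265, x1_1 = 140, y1_1 = 310, x_2 = 260, y_2 = 120, r_2 = 30, x1_3 = 310, y1_3 = 255, x0_4 = 145, y0_4 = 180, x1_4 = 290, y1_4 = 280, x_5 = 85, y_5 = 310, r_5 = 45, x_6 = 415, y_6 = 75, r_6 = 20, x1_7 = 45, y1_7 = 80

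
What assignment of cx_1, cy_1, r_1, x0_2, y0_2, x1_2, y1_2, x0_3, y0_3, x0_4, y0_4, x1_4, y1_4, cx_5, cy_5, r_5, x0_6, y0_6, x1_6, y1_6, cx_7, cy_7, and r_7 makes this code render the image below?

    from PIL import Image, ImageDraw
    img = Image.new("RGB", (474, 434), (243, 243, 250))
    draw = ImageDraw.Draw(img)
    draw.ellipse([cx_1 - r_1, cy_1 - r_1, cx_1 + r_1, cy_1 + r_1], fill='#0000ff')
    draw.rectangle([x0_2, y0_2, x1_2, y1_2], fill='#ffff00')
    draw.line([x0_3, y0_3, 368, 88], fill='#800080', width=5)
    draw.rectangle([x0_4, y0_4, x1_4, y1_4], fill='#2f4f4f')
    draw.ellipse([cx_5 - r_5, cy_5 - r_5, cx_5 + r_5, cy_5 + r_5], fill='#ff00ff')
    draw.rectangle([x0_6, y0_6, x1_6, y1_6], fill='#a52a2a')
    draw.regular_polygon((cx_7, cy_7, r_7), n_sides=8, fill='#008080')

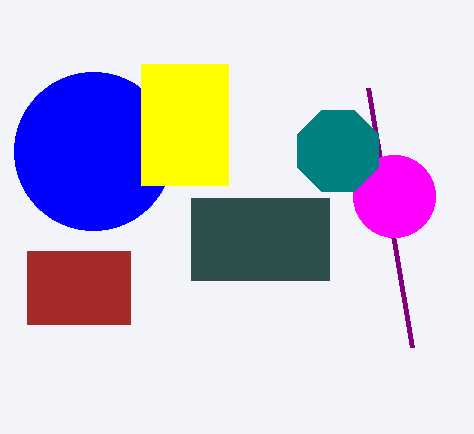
cx_1 = 93
cy_1 = 151
r_1 = 79
x0_2 = 141
y0_2 = 64
x1_2 = 228
y1_2 = 185
x0_3 = 412
y0_3 = 347
x0_4 = 191
y0_4 = 198
x1_4 = 329
y1_4 = 280
cx_5 = 394
cy_5 = 196
r_5 = 41
x0_6 = 27
y0_6 = 251
x1_6 = 130
y1_6 = 324
cx_7 = 338
cy_7 = 151
r_7 = 44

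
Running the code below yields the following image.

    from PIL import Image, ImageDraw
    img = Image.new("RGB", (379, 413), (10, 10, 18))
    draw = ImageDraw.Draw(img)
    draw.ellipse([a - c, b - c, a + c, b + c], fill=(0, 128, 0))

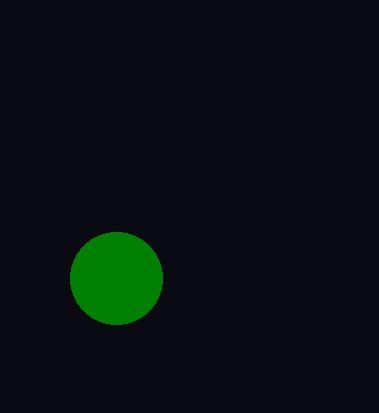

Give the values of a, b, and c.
a = 116
b = 278
c = 46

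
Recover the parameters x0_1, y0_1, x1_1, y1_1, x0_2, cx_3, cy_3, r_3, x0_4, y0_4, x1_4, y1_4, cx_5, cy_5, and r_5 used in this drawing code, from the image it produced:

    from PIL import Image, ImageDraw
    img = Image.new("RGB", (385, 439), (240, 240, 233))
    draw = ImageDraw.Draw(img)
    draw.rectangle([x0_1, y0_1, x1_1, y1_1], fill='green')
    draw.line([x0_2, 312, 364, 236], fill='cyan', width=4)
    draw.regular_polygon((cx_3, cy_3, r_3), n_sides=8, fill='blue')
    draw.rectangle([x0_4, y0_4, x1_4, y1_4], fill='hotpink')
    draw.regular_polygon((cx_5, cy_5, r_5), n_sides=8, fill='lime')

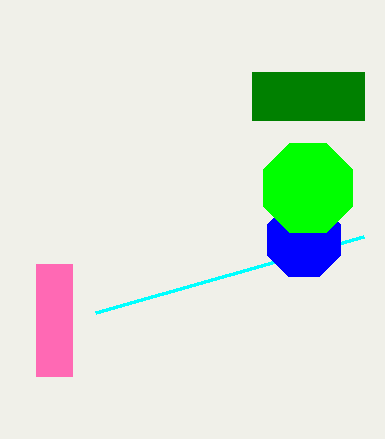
x0_1 = 252
y0_1 = 72
x1_1 = 364
y1_1 = 120
x0_2 = 96
cx_3 = 304
cy_3 = 240
r_3 = 40
x0_4 = 36
y0_4 = 264
x1_4 = 72
y1_4 = 376
cx_5 = 308
cy_5 = 188
r_5 = 48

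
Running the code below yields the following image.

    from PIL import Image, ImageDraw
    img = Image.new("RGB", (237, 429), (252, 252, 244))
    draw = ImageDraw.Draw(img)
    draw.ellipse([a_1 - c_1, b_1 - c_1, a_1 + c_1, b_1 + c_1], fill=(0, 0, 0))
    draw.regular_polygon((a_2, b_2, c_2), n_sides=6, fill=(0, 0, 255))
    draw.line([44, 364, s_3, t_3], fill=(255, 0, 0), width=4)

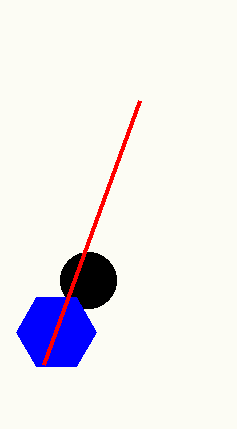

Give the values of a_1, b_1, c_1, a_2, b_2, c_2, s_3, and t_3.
a_1 = 88; b_1 = 280; c_1 = 28; a_2 = 56; b_2 = 332; c_2 = 40; s_3 = 140; t_3 = 100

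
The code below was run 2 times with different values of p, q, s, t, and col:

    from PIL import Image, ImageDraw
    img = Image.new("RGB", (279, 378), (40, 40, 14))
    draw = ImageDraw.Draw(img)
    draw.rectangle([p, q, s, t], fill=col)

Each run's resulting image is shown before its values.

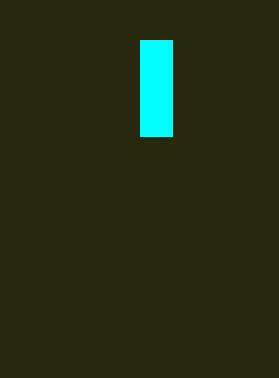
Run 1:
p = 140
q = 40
s = 172
t = 136
col = 'cyan'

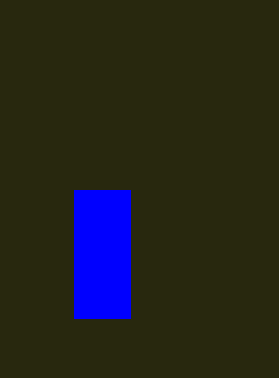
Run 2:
p = 74; q = 190; s = 130; t = 318; col = 'blue'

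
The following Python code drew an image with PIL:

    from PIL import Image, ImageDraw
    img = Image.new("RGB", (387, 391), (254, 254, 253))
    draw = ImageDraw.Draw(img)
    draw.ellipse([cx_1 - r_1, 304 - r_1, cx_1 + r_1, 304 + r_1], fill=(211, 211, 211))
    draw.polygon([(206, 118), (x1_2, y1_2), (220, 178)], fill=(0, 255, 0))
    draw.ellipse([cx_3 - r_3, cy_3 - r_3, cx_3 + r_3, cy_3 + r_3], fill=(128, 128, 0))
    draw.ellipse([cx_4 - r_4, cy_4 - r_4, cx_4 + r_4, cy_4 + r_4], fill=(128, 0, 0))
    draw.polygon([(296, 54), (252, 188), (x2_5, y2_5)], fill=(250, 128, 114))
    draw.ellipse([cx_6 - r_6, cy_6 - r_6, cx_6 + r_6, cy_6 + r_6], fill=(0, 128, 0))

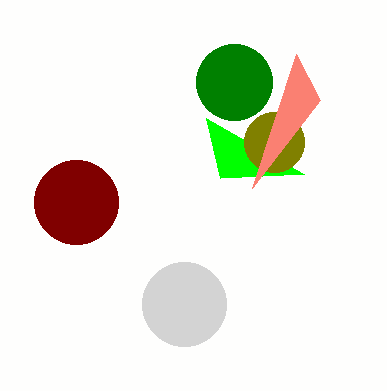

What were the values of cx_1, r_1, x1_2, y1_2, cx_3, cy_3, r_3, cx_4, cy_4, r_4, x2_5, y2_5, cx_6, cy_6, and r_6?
cx_1 = 184; r_1 = 42; x1_2 = 304; y1_2 = 174; cx_3 = 274; cy_3 = 142; r_3 = 30; cx_4 = 76; cy_4 = 202; r_4 = 42; x2_5 = 320; y2_5 = 100; cx_6 = 234; cy_6 = 82; r_6 = 38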